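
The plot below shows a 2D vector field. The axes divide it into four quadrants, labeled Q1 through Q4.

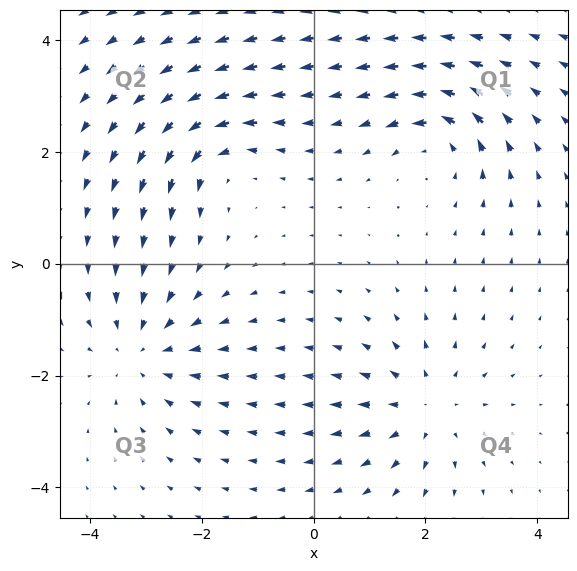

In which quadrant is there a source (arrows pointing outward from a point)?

The source sits at approximately (2.0, -2.6), which lies in quadrant Q4. The divergence there is about +4, positive as expected for a source.

Q4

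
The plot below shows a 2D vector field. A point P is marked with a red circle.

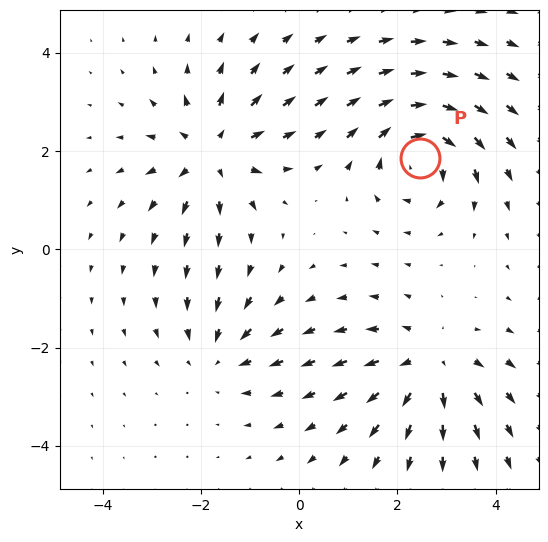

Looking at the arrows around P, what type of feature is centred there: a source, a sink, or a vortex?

At P (2.5, 1.9) the arrows circulate clockwise. Divergence ≈0, curl about -6 — near-zero divergence with nonzero curl is a vortex.

vortex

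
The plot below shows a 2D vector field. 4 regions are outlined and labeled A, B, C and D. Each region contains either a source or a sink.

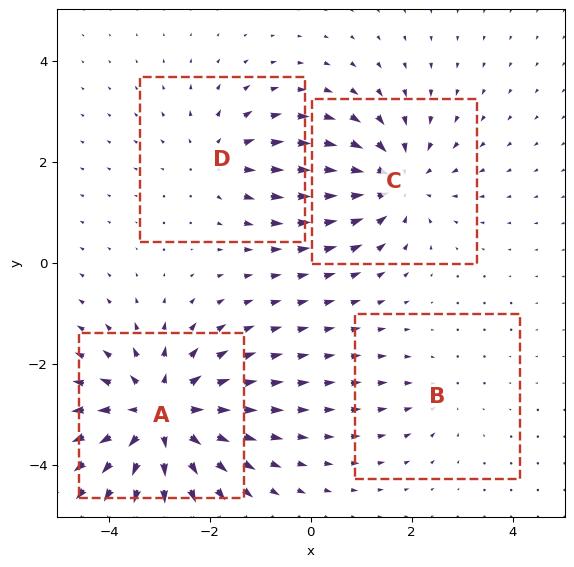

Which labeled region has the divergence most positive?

A

Divergence at each region's feature centre — A: about +6, B: about -2, C: about -5, D: about +3. Region A is most positive.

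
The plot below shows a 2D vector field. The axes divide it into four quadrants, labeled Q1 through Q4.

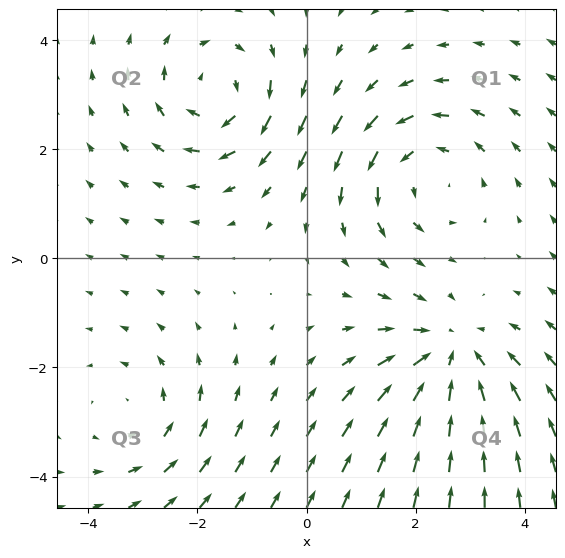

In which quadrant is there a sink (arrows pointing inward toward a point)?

Q4

The sink sits at approximately (2.7, -1.8), which lies in quadrant Q4. The divergence there is about -3, negative as expected for a sink.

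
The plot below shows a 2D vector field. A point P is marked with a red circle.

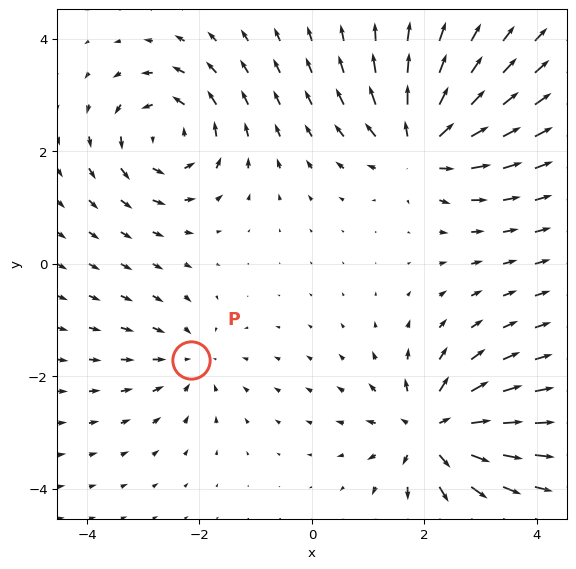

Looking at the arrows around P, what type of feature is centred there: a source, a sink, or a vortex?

At P (-2.1, -1.7) the arrows converge inward. Divergence about -3, curl ≈0 — negative divergence with near-zero curl is a sink.

sink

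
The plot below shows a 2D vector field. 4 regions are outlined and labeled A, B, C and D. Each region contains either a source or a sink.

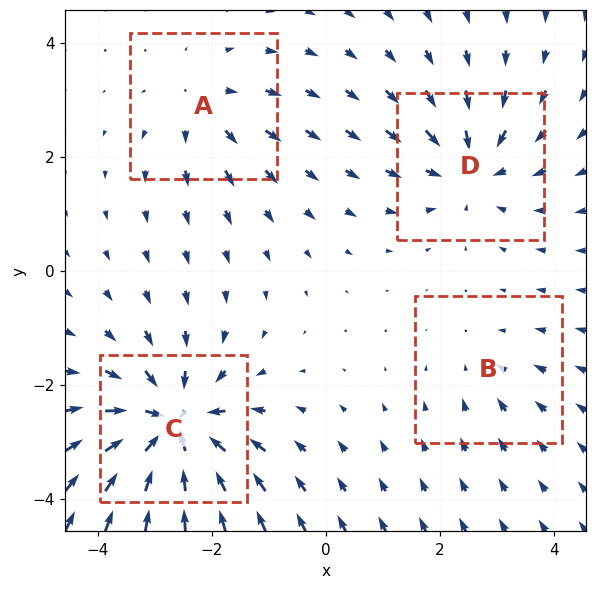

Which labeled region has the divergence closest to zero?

B

Divergence at each region's feature centre — A: about +3, B: about -2, C: about -8, D: about -5. Region B is closest to zero.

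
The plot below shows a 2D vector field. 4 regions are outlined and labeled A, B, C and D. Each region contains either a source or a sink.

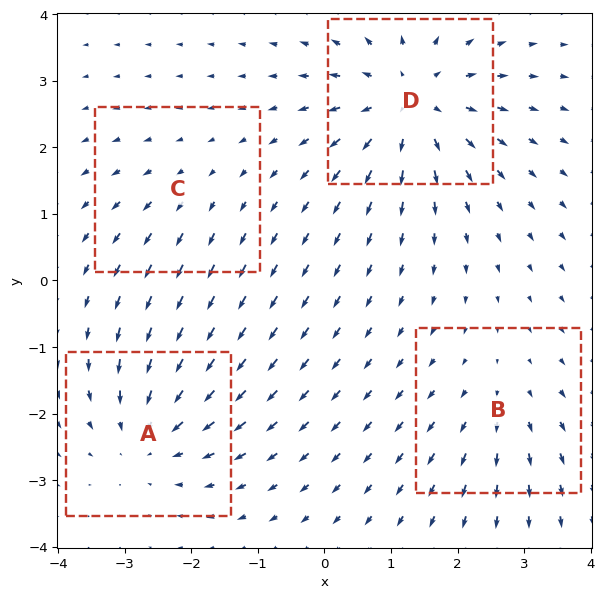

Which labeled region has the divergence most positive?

D

Divergence at each region's feature centre — A: about -5, B: about +3, C: about +2, D: about +7. Region D is most positive.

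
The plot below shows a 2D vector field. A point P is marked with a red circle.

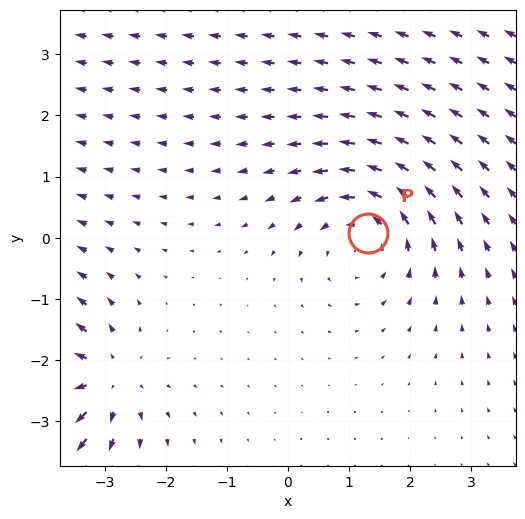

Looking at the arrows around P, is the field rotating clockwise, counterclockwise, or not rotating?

Near P at (1.3, 0.1) the arrows circulate counterclockwise. The curl (z-component) there is about +3; positive curl means counterclockwise rotation.

counterclockwise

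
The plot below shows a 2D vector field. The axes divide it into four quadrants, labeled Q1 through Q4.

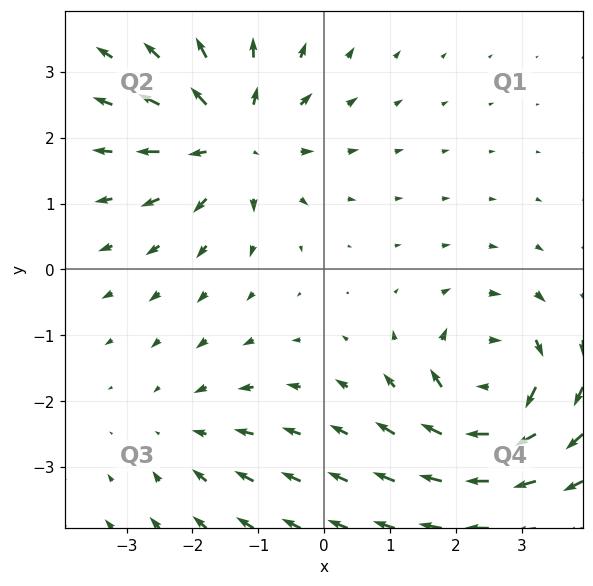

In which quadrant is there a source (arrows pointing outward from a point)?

The source sits at approximately (-1.4, 2.0), which lies in quadrant Q2. The divergence there is about +6, positive as expected for a source.

Q2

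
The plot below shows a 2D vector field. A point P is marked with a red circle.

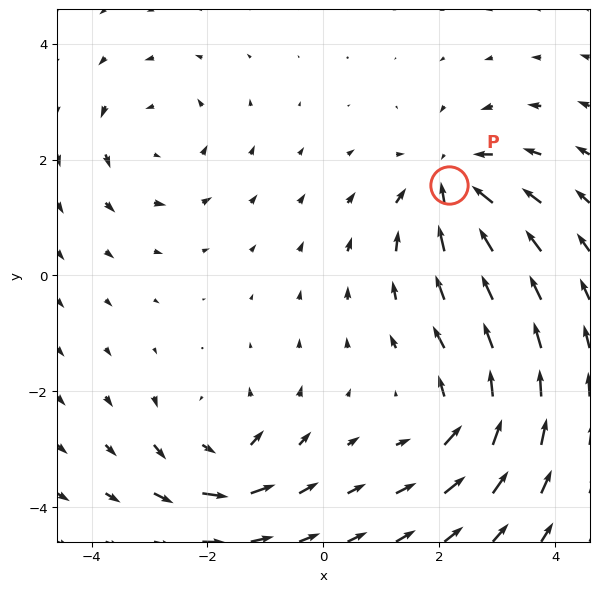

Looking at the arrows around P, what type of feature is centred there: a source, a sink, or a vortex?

sink

At P (2.2, 1.6) the arrows converge inward. Divergence about -6, curl ≈0 — negative divergence with near-zero curl is a sink.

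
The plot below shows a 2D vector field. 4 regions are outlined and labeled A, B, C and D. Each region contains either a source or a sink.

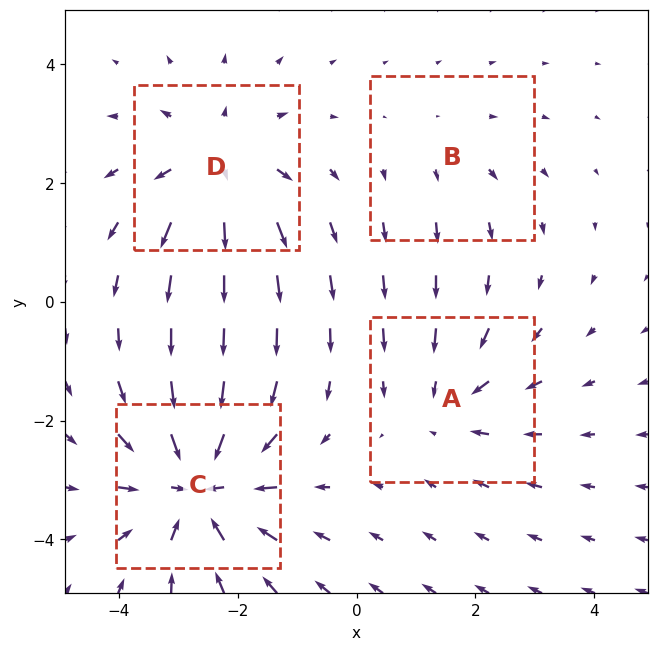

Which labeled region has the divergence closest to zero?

Divergence at each region's feature centre — A: about -3, B: about +2, C: about -6, D: about +4. Region B is closest to zero.

B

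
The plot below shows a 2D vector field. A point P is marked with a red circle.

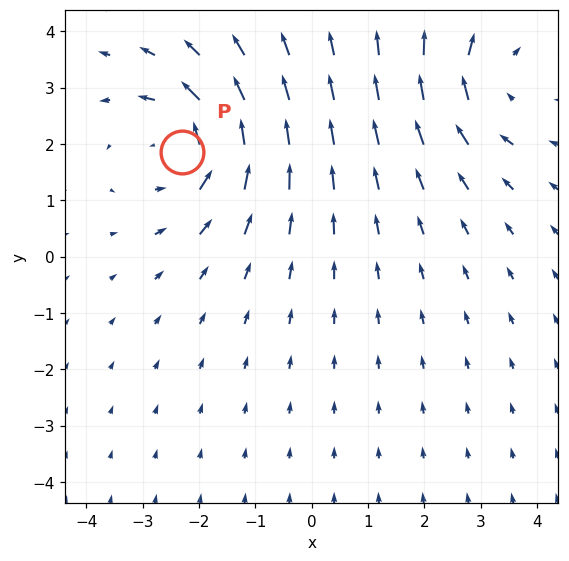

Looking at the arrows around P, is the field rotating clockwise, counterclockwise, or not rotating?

Near P at (-2.3, 1.9) the arrows circulate counterclockwise. The curl (z-component) there is about +4; positive curl means counterclockwise rotation.

counterclockwise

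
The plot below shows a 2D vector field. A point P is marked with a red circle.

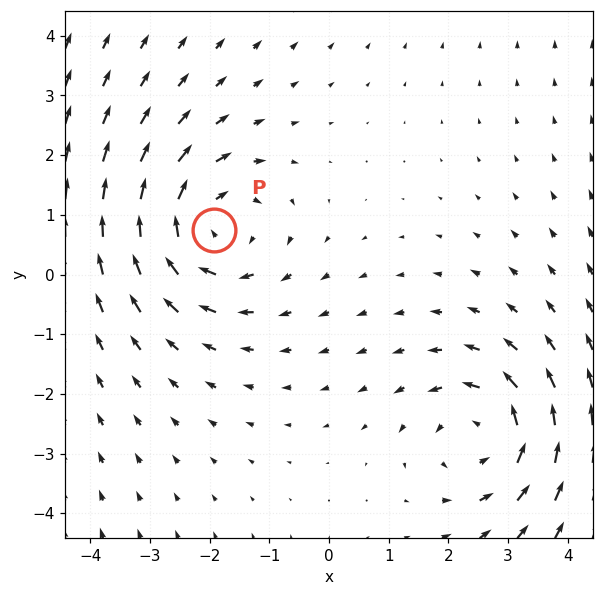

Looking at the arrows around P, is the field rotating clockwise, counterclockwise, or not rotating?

Near P at (-1.9, 0.7) the arrows circulate clockwise. The curl (z-component) there is about -3; negative curl means clockwise rotation.

clockwise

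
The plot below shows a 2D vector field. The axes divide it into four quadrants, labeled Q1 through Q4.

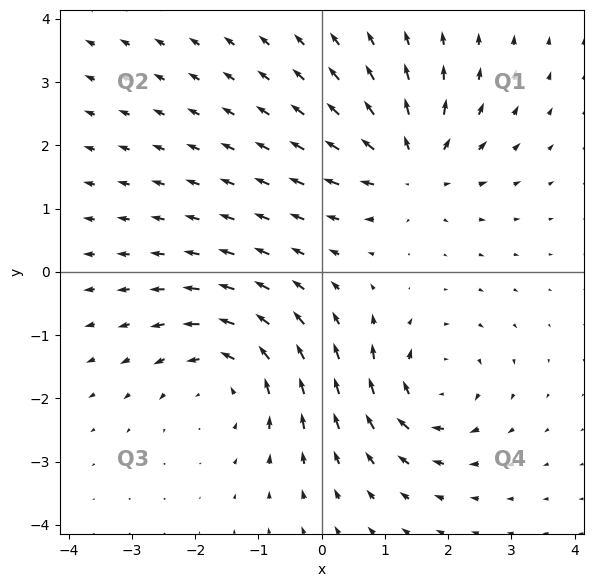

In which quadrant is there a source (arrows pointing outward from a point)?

The source sits at approximately (1.4, 1.7), which lies in quadrant Q1. The divergence there is about +4, positive as expected for a source.

Q1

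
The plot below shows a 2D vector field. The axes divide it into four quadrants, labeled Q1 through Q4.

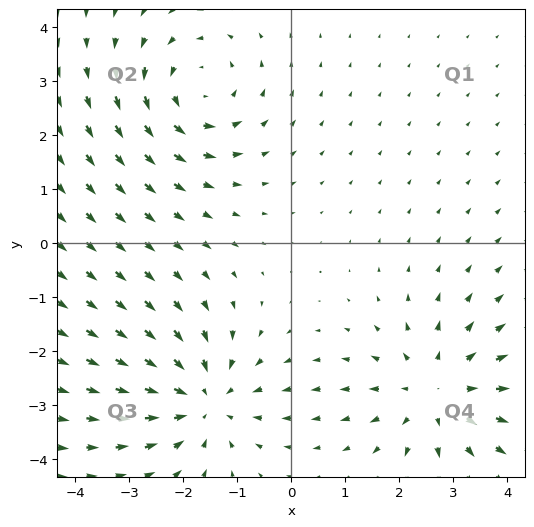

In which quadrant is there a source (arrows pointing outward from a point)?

Q4

The source sits at approximately (2.7, -2.8), which lies in quadrant Q4. The divergence there is about +3, positive as expected for a source.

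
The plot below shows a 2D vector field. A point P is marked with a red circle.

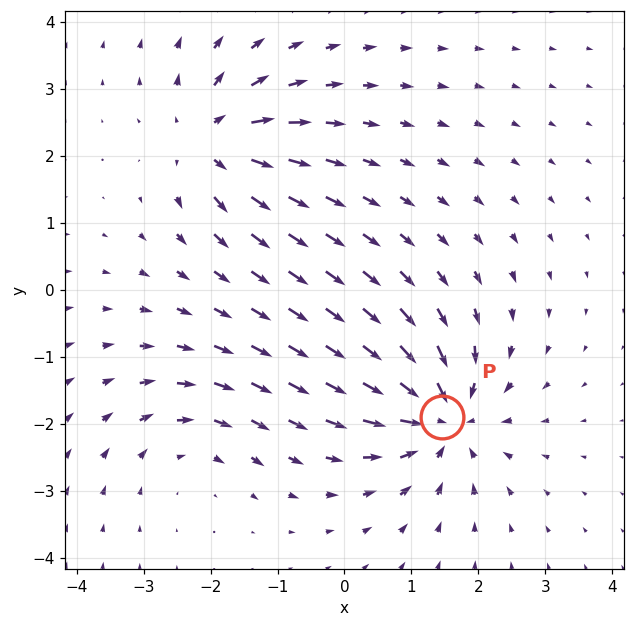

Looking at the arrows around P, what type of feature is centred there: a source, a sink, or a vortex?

sink

At P (1.5, -1.9) the arrows converge inward. Divergence about -6, curl ≈0 — negative divergence with near-zero curl is a sink.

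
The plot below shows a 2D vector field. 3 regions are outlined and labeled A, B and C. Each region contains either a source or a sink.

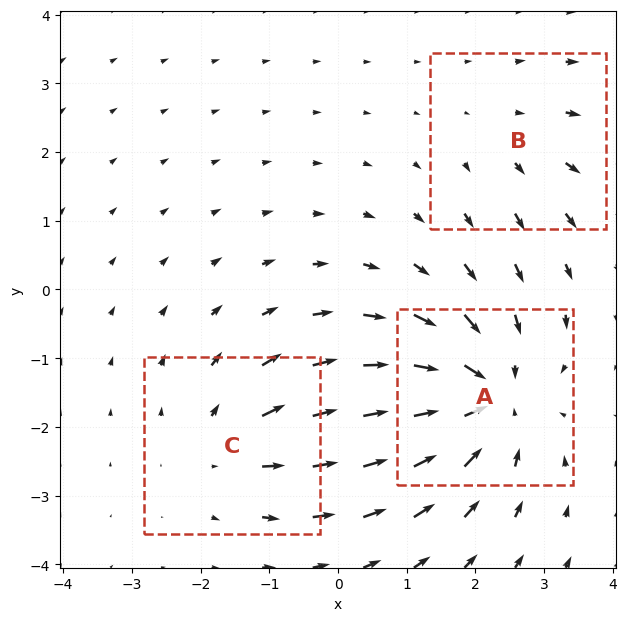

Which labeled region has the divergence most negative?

Divergence at each region's feature centre — A: about -5, B: about +2, C: about +3. Region A is most negative.

A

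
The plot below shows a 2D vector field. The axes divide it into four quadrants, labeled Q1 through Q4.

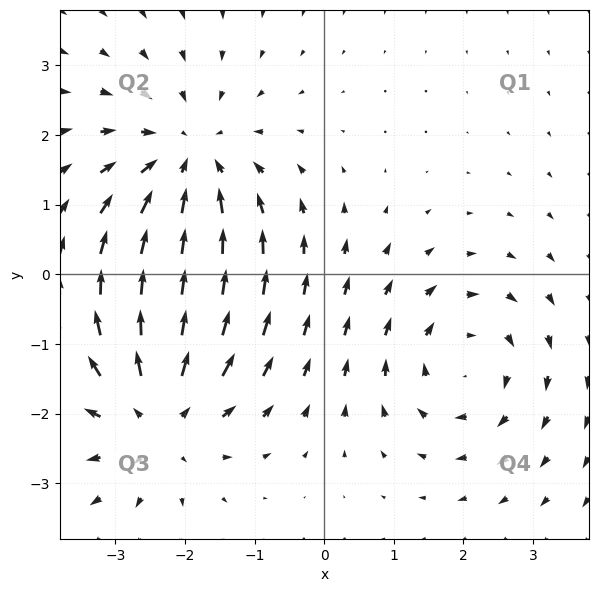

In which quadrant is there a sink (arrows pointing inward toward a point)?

The sink sits at approximately (-2.0, 1.6), which lies in quadrant Q2. The divergence there is about -4, negative as expected for a sink.

Q2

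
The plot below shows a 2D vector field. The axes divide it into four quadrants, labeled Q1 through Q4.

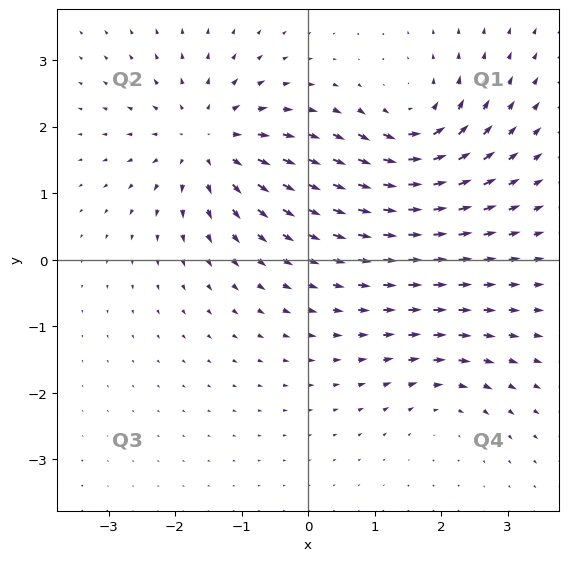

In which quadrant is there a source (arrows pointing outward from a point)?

Q2

The source sits at approximately (-1.5, 1.8), which lies in quadrant Q2. The divergence there is about +6, positive as expected for a source.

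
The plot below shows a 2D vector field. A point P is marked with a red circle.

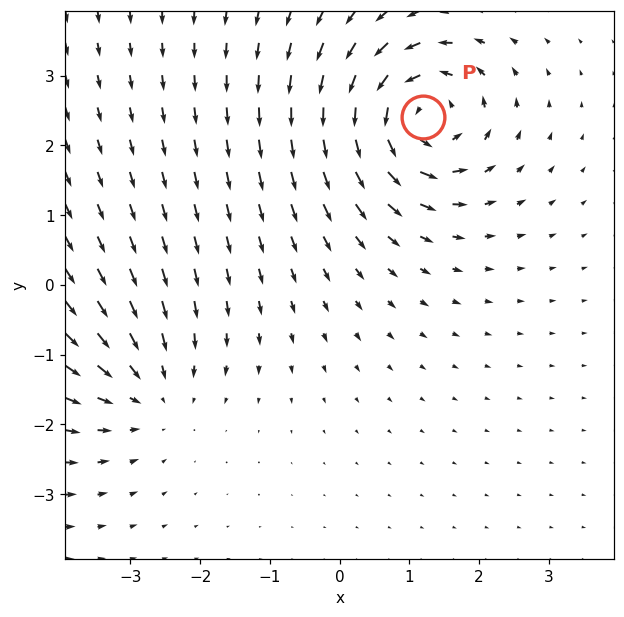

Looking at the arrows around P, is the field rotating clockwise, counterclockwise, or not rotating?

counterclockwise

Near P at (1.2, 2.4) the arrows circulate counterclockwise. The curl (z-component) there is about +5; positive curl means counterclockwise rotation.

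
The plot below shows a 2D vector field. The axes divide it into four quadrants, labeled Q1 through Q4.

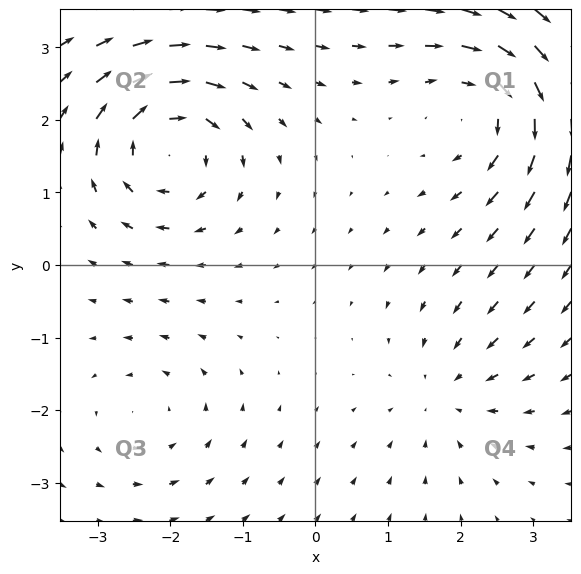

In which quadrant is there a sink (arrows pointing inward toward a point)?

The sink sits at approximately (1.8, -1.8), which lies in quadrant Q4. The divergence there is about -3, negative as expected for a sink.

Q4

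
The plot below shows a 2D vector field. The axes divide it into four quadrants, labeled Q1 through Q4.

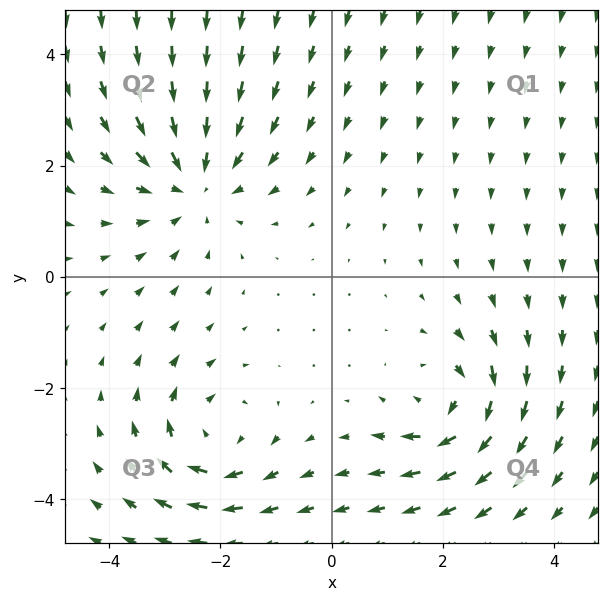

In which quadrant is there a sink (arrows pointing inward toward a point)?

Q2

The sink sits at approximately (-2.5, 1.7), which lies in quadrant Q2. The divergence there is about -4, negative as expected for a sink.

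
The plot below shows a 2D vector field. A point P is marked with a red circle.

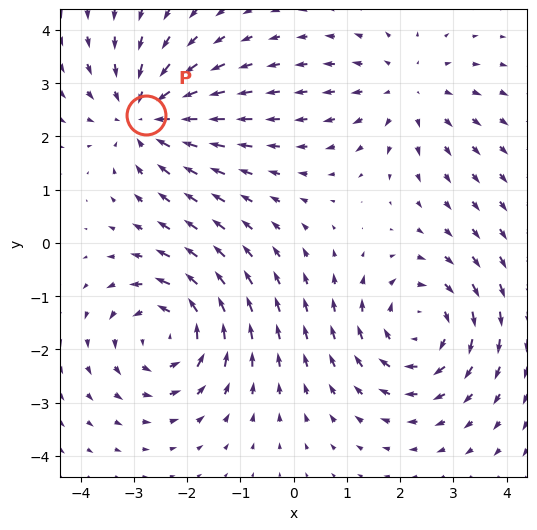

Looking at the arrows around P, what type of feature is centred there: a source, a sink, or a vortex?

At P (-2.8, 2.4) the arrows converge inward. Divergence about -4, curl ≈0 — negative divergence with near-zero curl is a sink.

sink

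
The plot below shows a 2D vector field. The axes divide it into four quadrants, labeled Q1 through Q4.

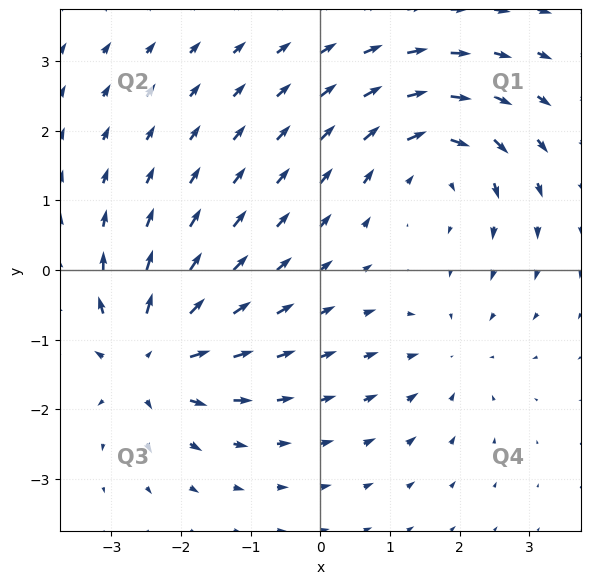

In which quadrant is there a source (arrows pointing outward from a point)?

Q3

The source sits at approximately (-2.5, -1.3), which lies in quadrant Q3. The divergence there is about +6, positive as expected for a source.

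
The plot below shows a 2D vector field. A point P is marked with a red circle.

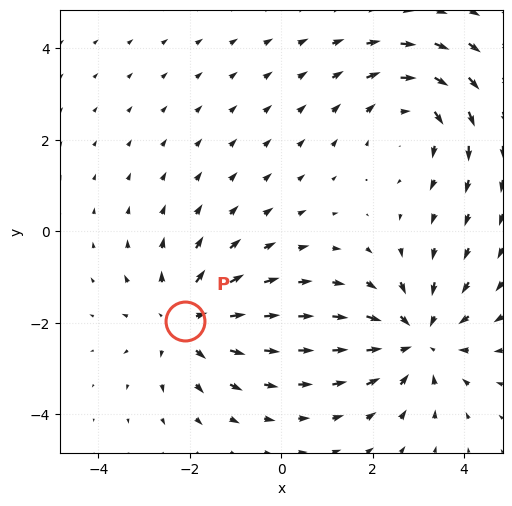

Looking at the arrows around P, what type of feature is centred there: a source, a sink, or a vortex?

source

At P (-2.1, -2.0) the arrows spread outward. Divergence about +4, curl ≈0 — positive divergence with near-zero curl is a source.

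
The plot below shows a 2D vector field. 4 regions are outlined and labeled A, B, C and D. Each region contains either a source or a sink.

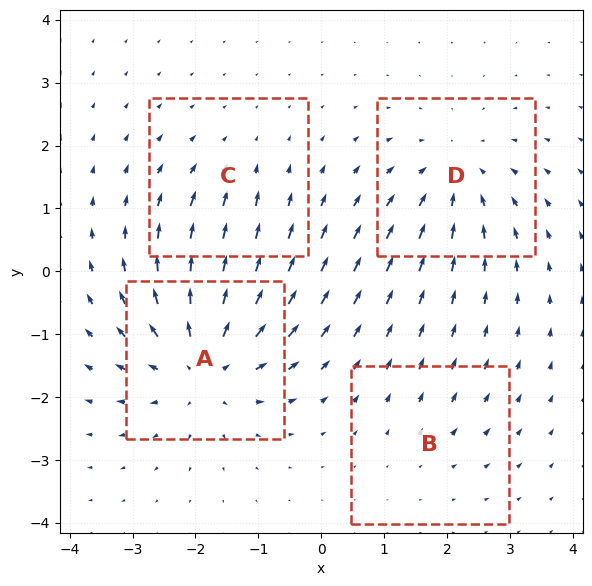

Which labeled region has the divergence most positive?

Divergence at each region's feature centre — A: about +7, B: about +2, C: about -3, D: about -5. Region A is most positive.

A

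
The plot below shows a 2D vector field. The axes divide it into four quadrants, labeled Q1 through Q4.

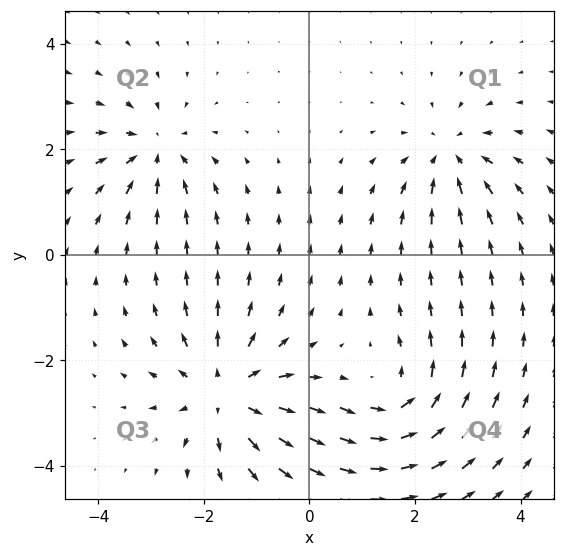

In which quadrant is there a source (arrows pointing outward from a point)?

The source sits at approximately (-1.6, -2.6), which lies in quadrant Q3. The divergence there is about +5, positive as expected for a source.

Q3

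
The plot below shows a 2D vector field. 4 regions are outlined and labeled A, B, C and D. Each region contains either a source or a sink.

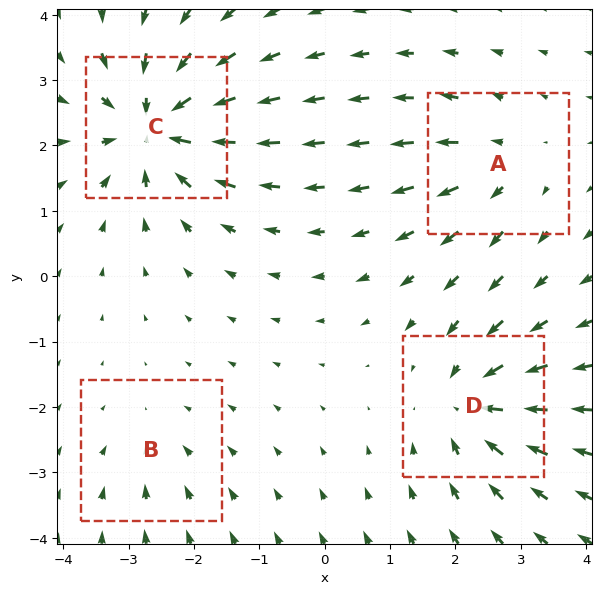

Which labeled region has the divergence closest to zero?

Divergence at each region's feature centre — A: about +4, B: about -2, C: about -8, D: about -5. Region B is closest to zero.

B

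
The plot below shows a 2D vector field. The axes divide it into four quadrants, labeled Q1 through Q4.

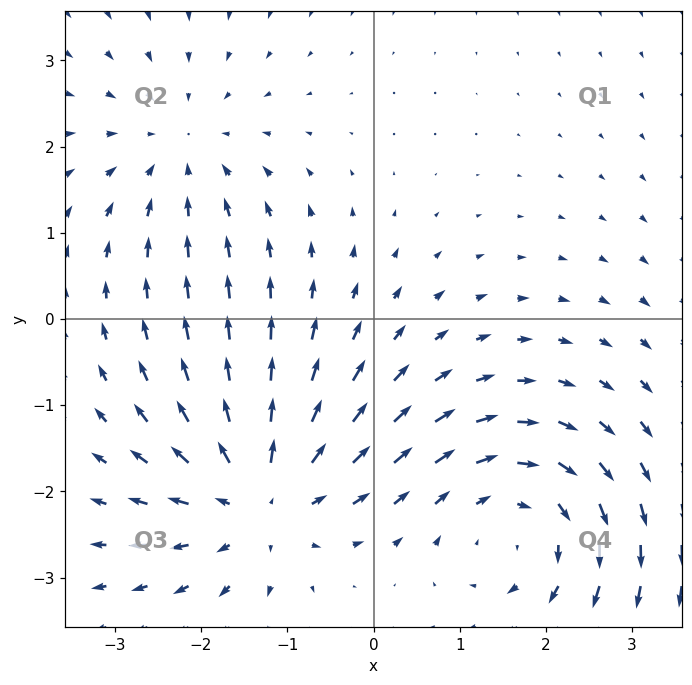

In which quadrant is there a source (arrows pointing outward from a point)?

Q3

The source sits at approximately (-1.3, -2.1), which lies in quadrant Q3. The divergence there is about +5, positive as expected for a source.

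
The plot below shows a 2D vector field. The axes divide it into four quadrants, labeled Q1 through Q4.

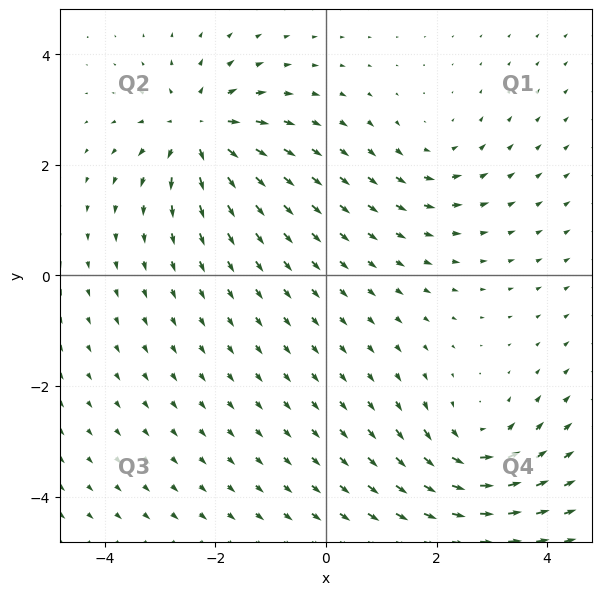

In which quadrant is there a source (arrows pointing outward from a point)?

Q2

The source sits at approximately (-2.3, 2.6), which lies in quadrant Q2. The divergence there is about +5, positive as expected for a source.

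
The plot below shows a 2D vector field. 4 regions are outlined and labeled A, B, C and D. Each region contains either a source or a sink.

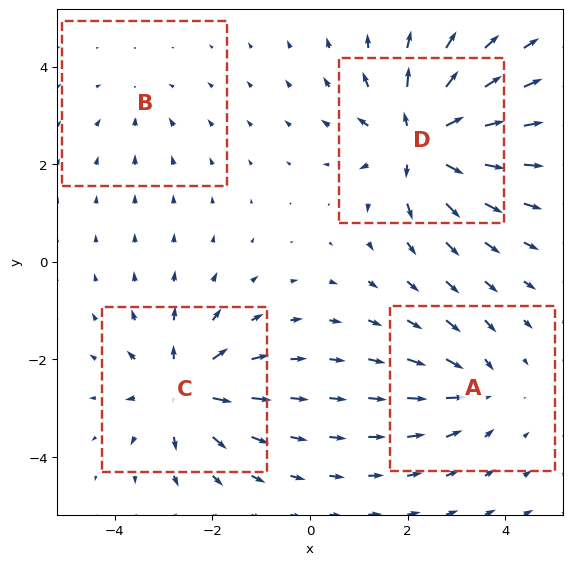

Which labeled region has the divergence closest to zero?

B

Divergence at each region's feature centre — A: about -4, B: about -2, C: about +6, D: about +8. Region B is closest to zero.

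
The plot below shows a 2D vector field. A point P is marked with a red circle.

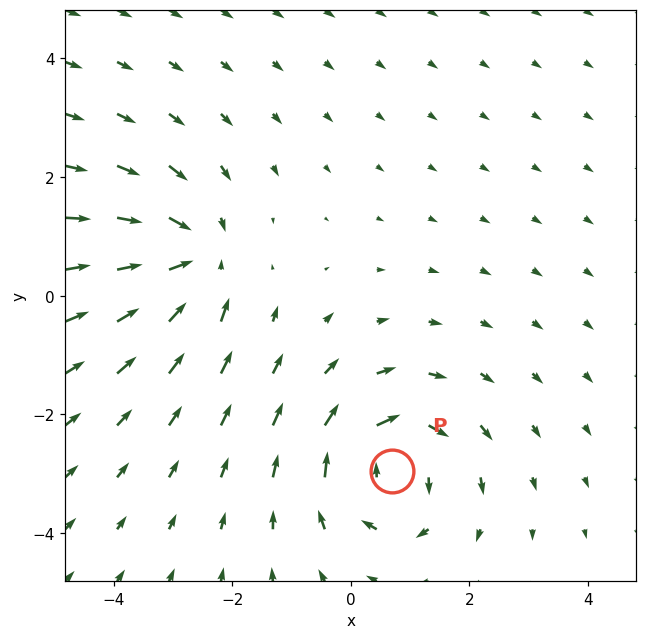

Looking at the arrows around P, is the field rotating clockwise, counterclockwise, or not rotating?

clockwise

Near P at (0.7, -2.9) the arrows circulate clockwise. The curl (z-component) there is about -5; negative curl means clockwise rotation.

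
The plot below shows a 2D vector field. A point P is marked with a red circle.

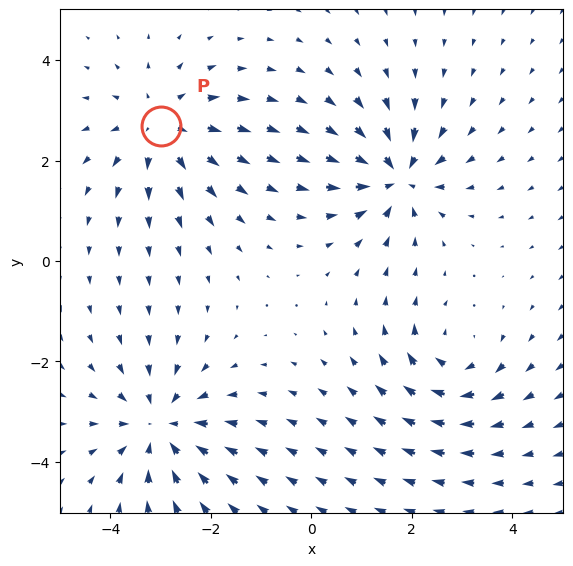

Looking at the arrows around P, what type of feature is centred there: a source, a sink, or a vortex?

At P (-3.0, 2.7) the arrows spread outward. Divergence about +4, curl ≈0 — positive divergence with near-zero curl is a source.

source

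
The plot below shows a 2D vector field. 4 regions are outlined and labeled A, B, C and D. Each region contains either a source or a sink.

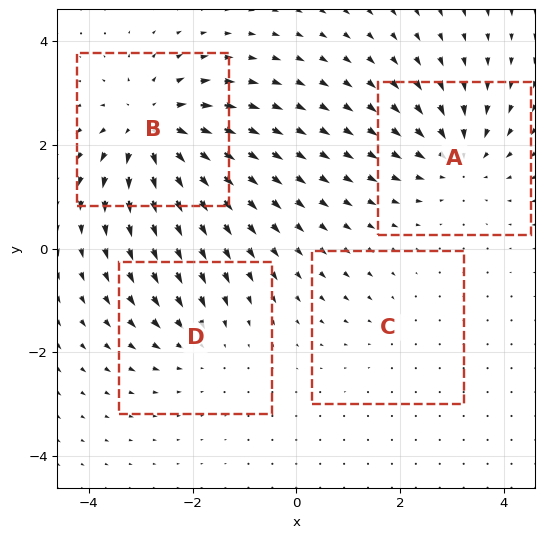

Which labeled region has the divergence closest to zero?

Divergence at each region's feature centre — A: about -4, B: about +6, C: about -2, D: about -3. Region C is closest to zero.

C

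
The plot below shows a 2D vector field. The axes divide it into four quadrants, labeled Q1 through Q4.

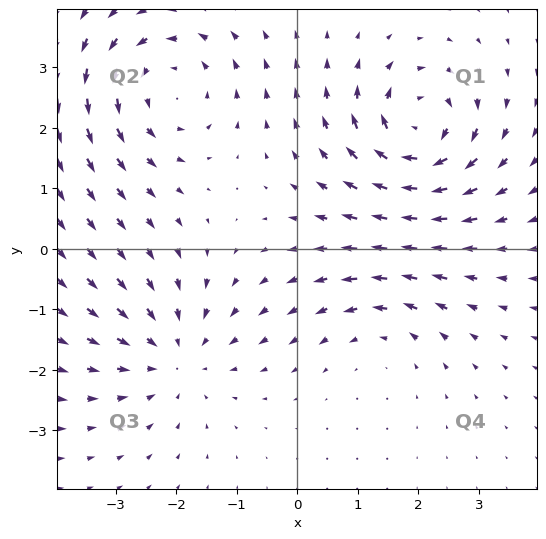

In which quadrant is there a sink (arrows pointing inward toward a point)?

The sink sits at approximately (-2.0, -1.8), which lies in quadrant Q3. The divergence there is about -3, negative as expected for a sink.

Q3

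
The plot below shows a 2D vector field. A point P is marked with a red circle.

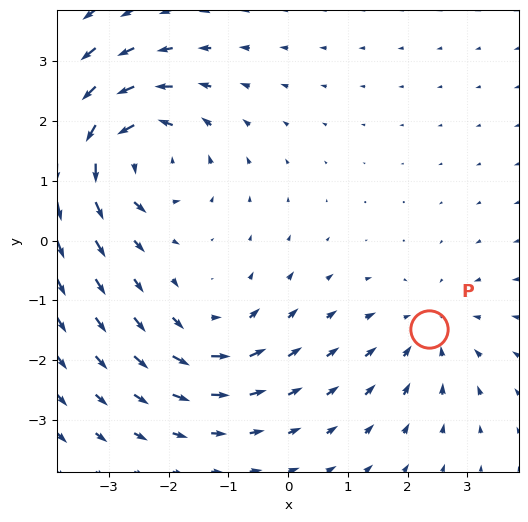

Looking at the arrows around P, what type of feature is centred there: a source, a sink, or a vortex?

sink

At P (2.4, -1.5) the arrows converge inward. Divergence about -2, curl ≈0 — negative divergence with near-zero curl is a sink.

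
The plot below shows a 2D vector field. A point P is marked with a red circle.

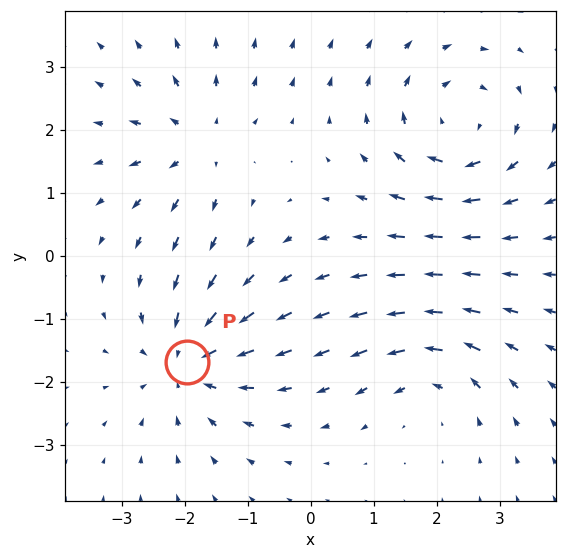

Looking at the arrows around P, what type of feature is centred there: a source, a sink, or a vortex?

At P (-2.0, -1.7) the arrows converge inward. Divergence about -5, curl ≈0 — negative divergence with near-zero curl is a sink.

sink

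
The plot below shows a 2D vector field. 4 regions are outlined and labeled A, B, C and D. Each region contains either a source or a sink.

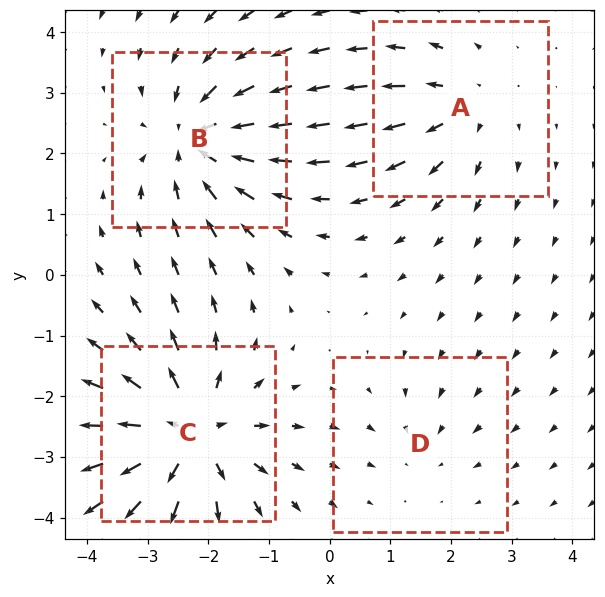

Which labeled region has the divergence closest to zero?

D

Divergence at each region's feature centre — A: about +3, B: about -5, C: about +6, D: about -2. Region D is closest to zero.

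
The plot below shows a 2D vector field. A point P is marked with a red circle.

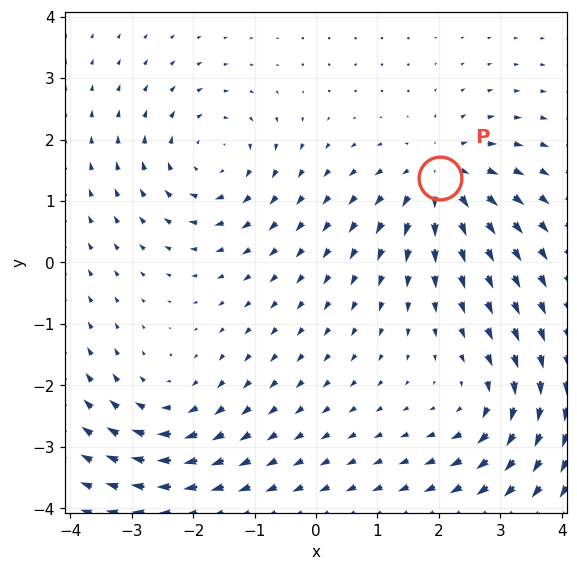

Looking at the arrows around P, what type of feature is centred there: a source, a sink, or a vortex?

source

At P (2.0, 1.4) the arrows spread outward. Divergence about +5, curl ≈0 — positive divergence with near-zero curl is a source.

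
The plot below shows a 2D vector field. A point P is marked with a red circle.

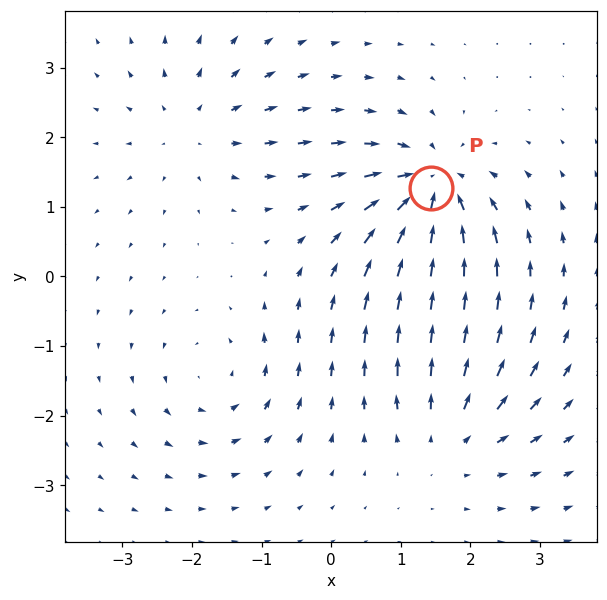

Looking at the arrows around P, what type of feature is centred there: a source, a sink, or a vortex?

sink

At P (1.4, 1.3) the arrows converge inward. Divergence about -5, curl ≈0 — negative divergence with near-zero curl is a sink.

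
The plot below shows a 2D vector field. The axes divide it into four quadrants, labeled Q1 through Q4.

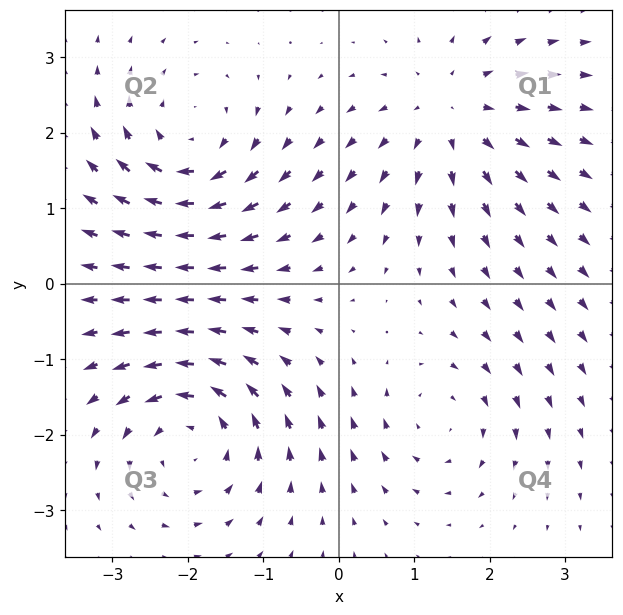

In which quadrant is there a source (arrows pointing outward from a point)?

The source sits at approximately (1.5, 2.3), which lies in quadrant Q1. The divergence there is about +4, positive as expected for a source.

Q1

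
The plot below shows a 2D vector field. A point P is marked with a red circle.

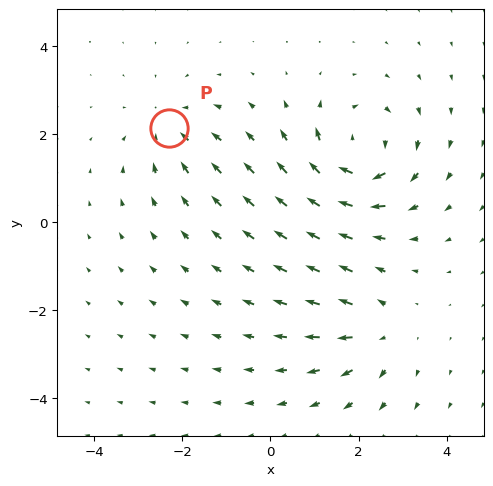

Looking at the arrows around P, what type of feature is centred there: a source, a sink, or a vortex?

sink

At P (-2.3, 2.1) the arrows converge inward. Divergence about -3, curl ≈0 — negative divergence with near-zero curl is a sink.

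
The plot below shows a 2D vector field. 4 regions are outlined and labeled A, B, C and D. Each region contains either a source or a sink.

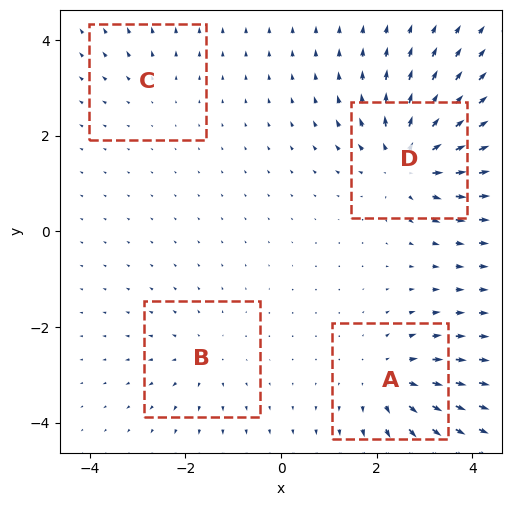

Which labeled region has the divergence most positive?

Divergence at each region's feature centre — A: about +5, B: about +3, C: about +2, D: about +7. Region D is most positive.

D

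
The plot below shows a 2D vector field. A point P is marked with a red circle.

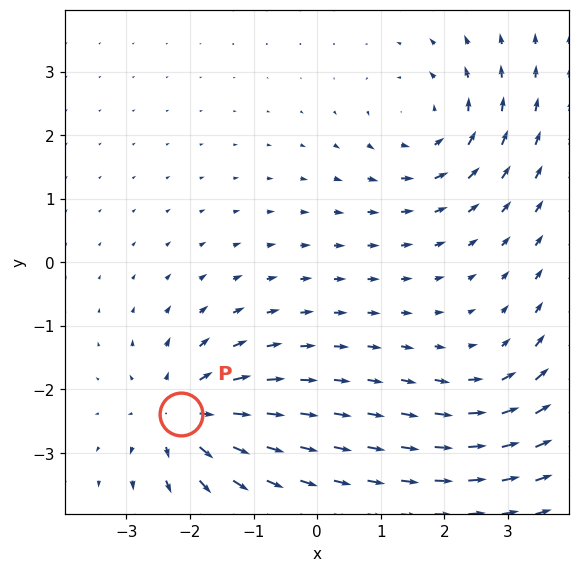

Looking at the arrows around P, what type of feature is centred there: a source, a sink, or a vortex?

At P (-2.1, -2.4) the arrows spread outward. Divergence about +6, curl ≈0 — positive divergence with near-zero curl is a source.

source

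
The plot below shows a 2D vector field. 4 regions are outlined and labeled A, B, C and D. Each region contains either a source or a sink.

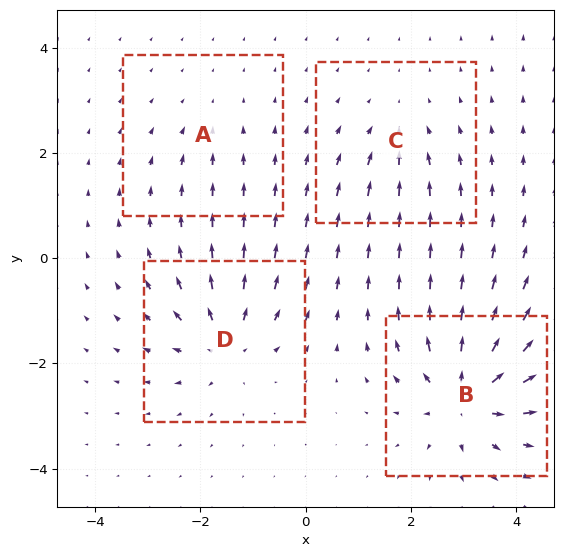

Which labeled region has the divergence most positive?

B

Divergence at each region's feature centre — A: about -2, B: about +9, C: about -4, D: about +6. Region B is most positive.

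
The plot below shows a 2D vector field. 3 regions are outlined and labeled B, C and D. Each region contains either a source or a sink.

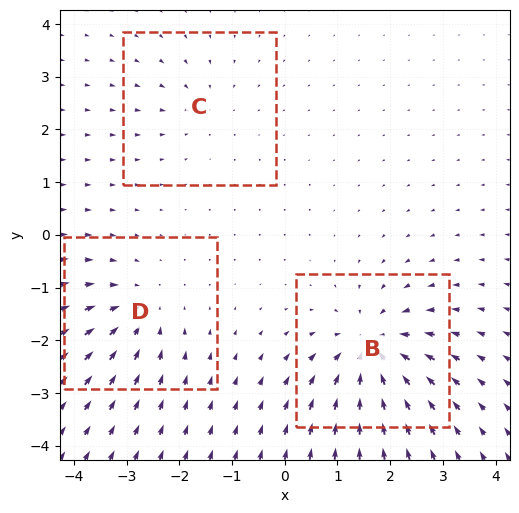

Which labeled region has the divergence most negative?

B

Divergence at each region's feature centre — B: about -6, C: about -2, D: about -4. Region B is most negative.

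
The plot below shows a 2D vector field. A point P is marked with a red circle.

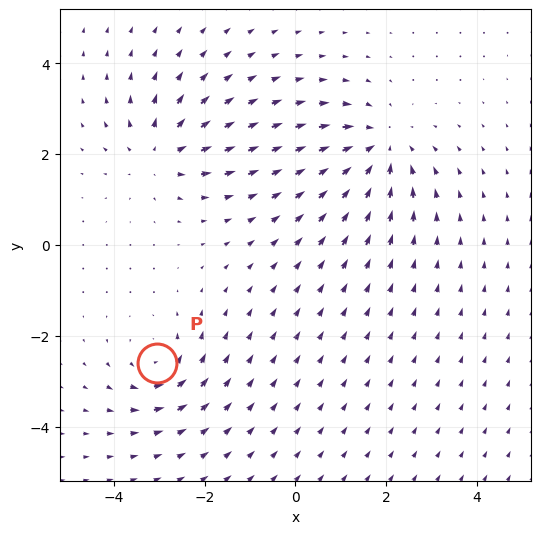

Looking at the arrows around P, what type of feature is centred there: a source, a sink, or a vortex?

At P (-3.1, -2.6) the arrows circulate counterclockwise. Divergence ≈0, curl about +4 — near-zero divergence with nonzero curl is a vortex.

vortex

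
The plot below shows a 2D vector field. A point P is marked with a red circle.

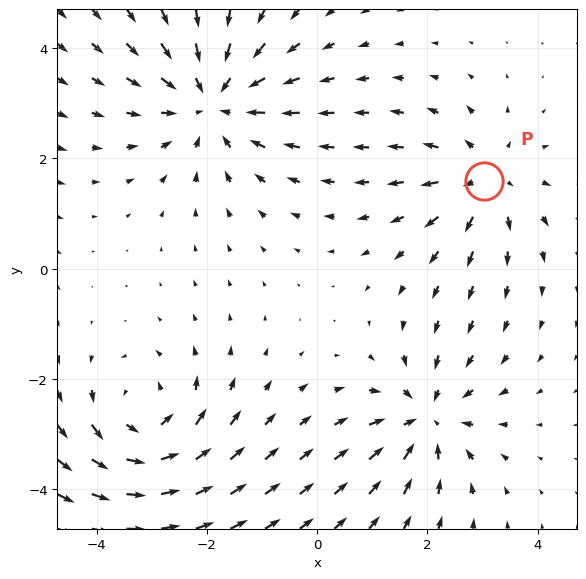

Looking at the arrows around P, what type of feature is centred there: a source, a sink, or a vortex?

source

At P (3.0, 1.6) the arrows spread outward. Divergence about +3, curl ≈0 — positive divergence with near-zero curl is a source.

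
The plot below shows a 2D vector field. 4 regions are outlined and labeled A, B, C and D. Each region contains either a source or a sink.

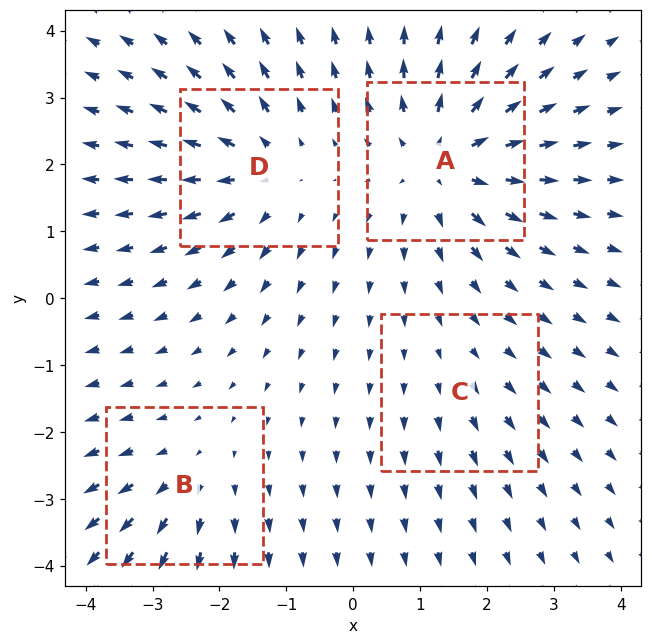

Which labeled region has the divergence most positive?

Divergence at each region's feature centre — A: about +6, B: about +3, C: about +2, D: about +5. Region A is most positive.

A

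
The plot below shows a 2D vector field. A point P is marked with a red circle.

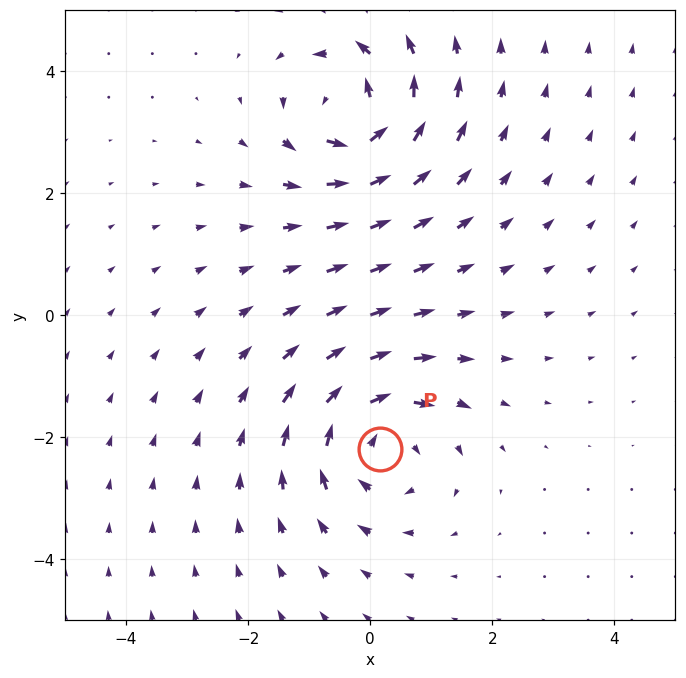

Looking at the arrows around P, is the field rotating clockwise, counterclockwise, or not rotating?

clockwise

Near P at (0.2, -2.2) the arrows circulate clockwise. The curl (z-component) there is about -4; negative curl means clockwise rotation.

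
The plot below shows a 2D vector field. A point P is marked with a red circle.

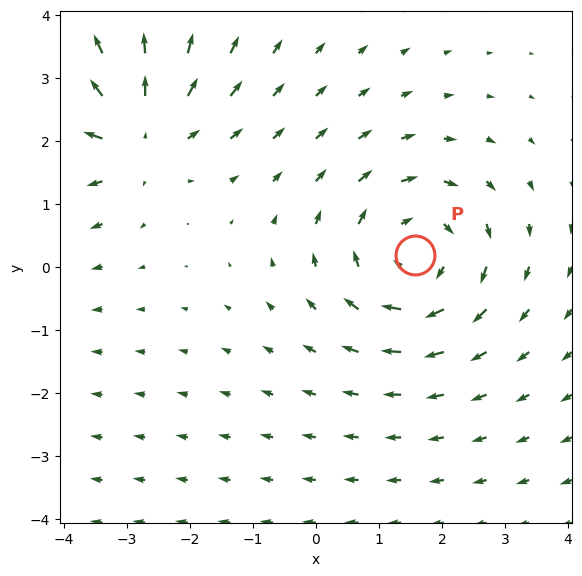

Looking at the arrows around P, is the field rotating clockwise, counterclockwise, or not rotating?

clockwise

Near P at (1.6, 0.2) the arrows circulate clockwise. The curl (z-component) there is about -3; negative curl means clockwise rotation.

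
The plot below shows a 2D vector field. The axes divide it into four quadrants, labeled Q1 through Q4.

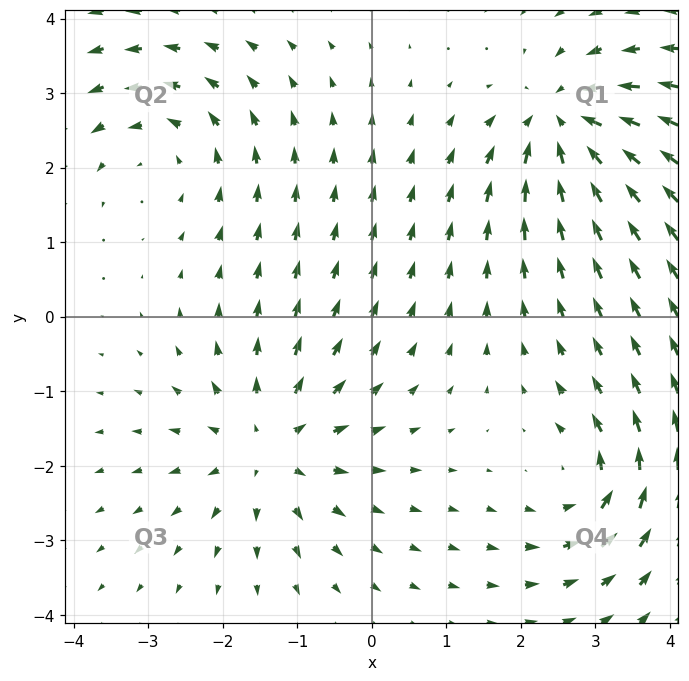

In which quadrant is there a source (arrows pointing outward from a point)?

Q3

The source sits at approximately (-1.4, -1.7), which lies in quadrant Q3. The divergence there is about +5, positive as expected for a source.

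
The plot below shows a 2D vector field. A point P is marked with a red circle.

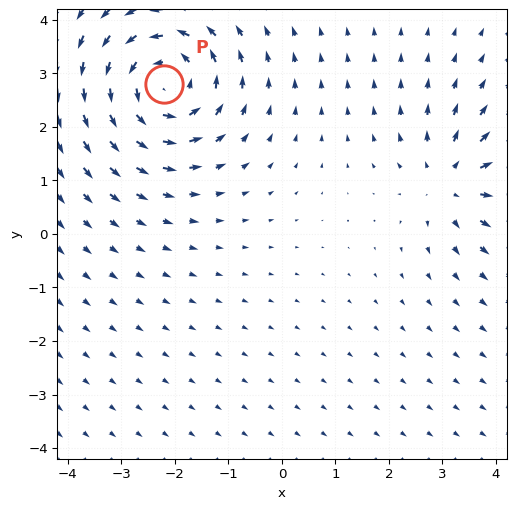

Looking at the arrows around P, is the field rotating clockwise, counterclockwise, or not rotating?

counterclockwise

Near P at (-2.2, 2.8) the arrows circulate counterclockwise. The curl (z-component) there is about +5; positive curl means counterclockwise rotation.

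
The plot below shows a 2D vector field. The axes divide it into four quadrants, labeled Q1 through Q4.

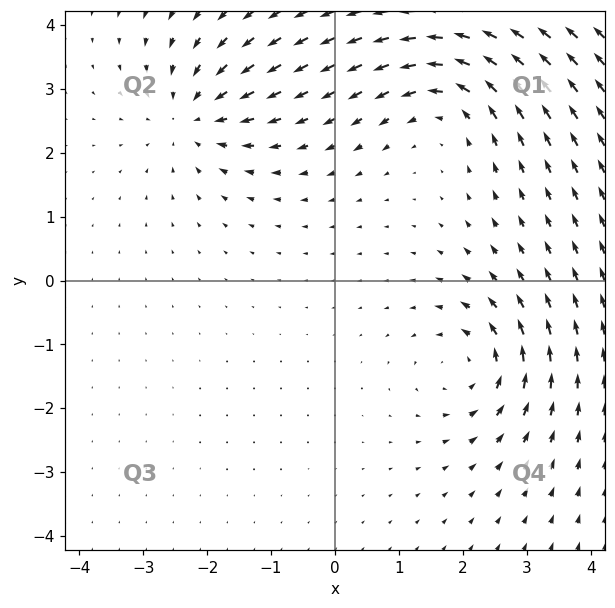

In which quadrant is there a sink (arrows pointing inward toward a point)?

Q2

The sink sits at approximately (-2.2, 2.6), which lies in quadrant Q2. The divergence there is about -4, negative as expected for a sink.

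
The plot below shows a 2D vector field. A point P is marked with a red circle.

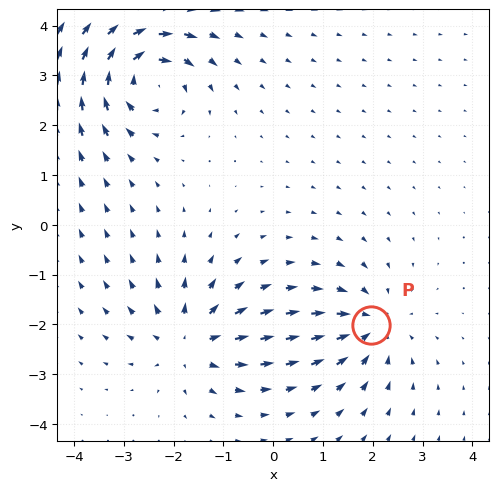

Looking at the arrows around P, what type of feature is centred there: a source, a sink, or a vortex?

At P (2.0, -2.0) the arrows converge inward. Divergence about -4, curl ≈0 — negative divergence with near-zero curl is a sink.

sink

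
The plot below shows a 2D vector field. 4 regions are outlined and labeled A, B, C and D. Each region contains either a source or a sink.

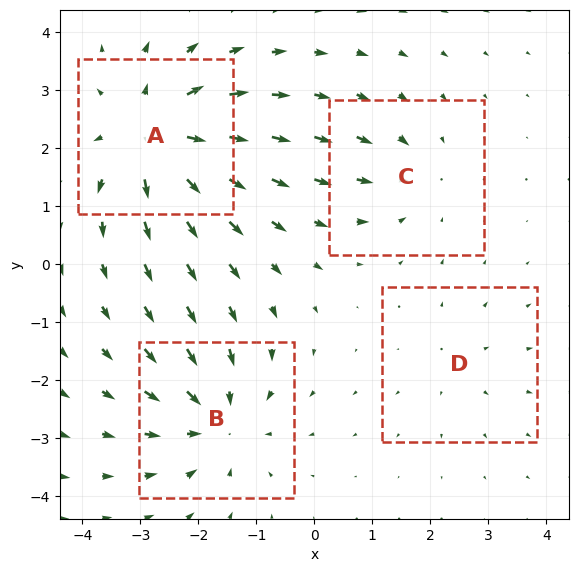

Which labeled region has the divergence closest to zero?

Divergence at each region's feature centre — A: about +6, B: about -5, C: about -3, D: about +2. Region D is closest to zero.

D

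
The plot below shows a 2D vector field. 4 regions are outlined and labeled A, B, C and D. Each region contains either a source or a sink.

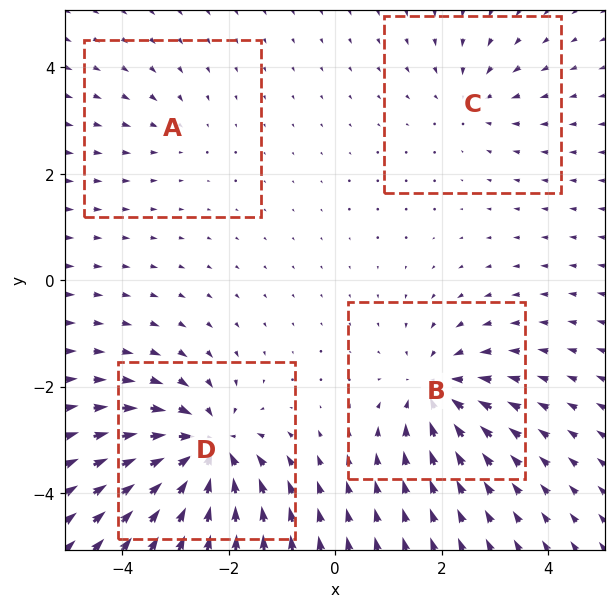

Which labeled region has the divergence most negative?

D

Divergence at each region's feature centre — A: about -2, B: about -5, C: about -3, D: about -8. Region D is most negative.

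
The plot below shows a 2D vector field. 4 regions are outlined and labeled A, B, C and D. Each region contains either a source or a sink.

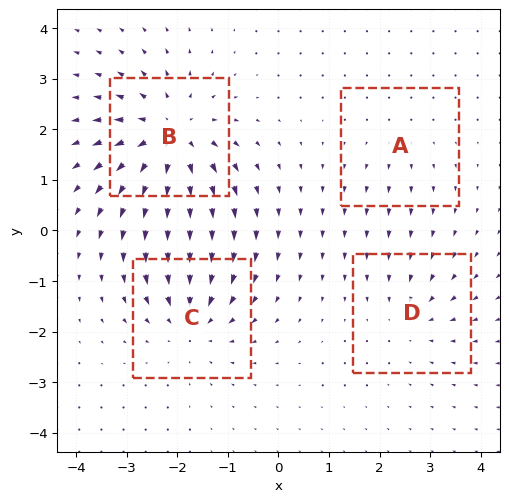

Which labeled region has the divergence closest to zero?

Divergence at each region's feature centre — A: about +2, B: about +7, C: about -5, D: about -3. Region A is closest to zero.

A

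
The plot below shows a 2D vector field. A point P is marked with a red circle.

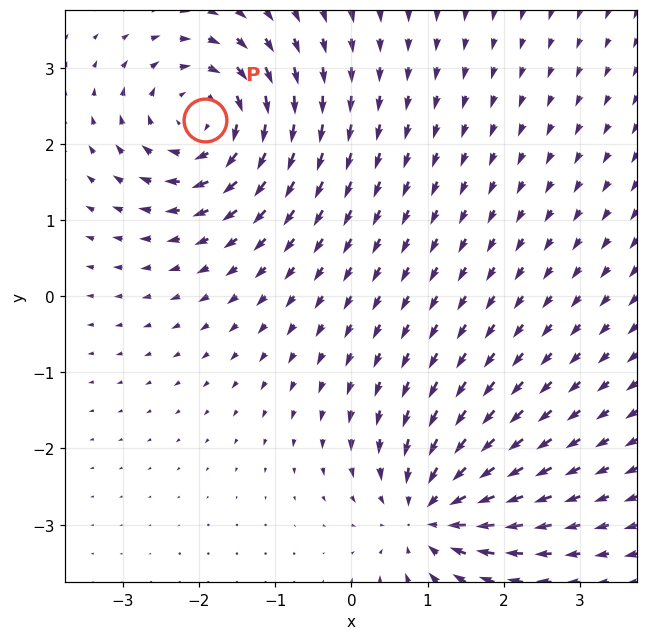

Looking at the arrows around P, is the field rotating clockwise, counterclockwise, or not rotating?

Near P at (-1.9, 2.3) the arrows circulate clockwise. The curl (z-component) there is about -6; negative curl means clockwise rotation.

clockwise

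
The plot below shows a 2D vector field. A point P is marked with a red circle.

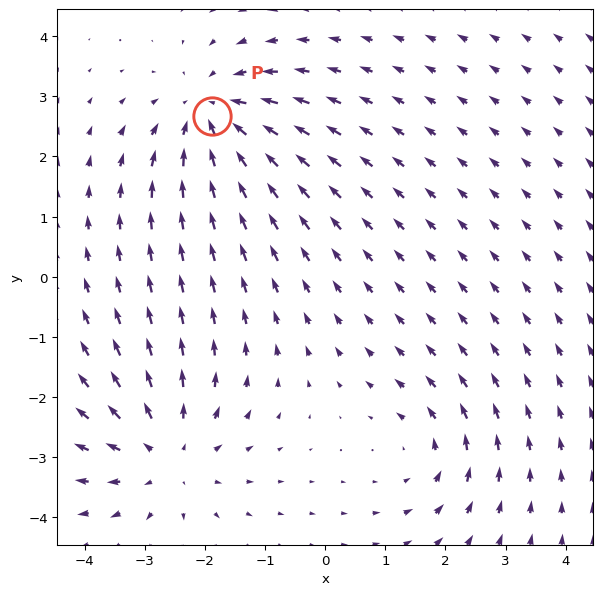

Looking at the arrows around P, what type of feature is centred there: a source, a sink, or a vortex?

At P (-1.9, 2.7) the arrows converge inward. Divergence about -4, curl ≈0 — negative divergence with near-zero curl is a sink.

sink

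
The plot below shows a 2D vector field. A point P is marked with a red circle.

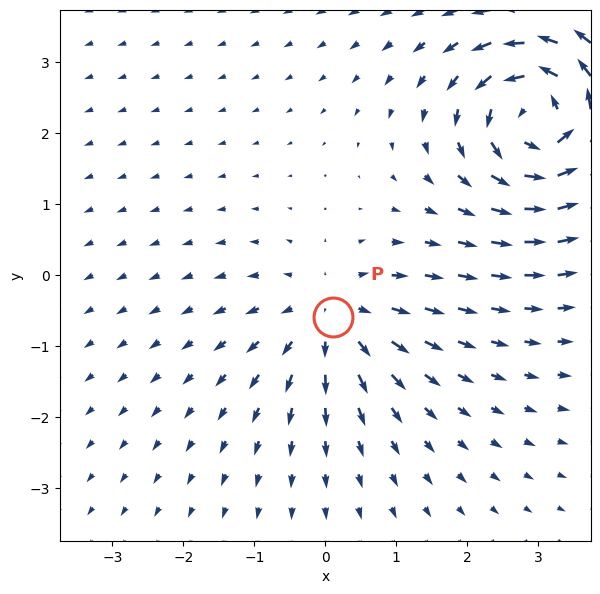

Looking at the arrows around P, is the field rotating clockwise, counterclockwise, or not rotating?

Near P at (0.1, -0.6) the arrows show no circulation. The curl there is ≈0.

not rotating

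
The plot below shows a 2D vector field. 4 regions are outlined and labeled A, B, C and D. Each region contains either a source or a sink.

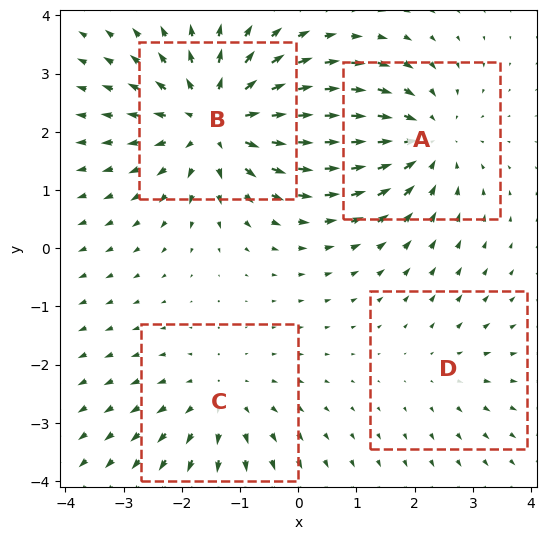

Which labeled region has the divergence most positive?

B

Divergence at each region's feature centre — A: about -4, B: about +6, C: about +3, D: about +2. Region B is most positive.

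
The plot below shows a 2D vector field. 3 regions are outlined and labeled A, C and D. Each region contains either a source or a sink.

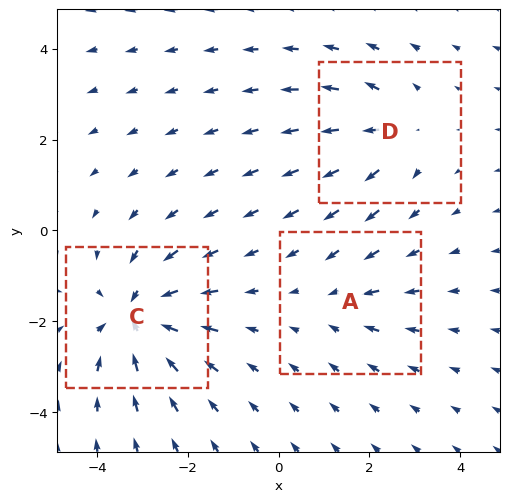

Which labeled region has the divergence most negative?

Divergence at each region's feature centre — A: about -2, C: about -5, D: about +3. Region C is most negative.

C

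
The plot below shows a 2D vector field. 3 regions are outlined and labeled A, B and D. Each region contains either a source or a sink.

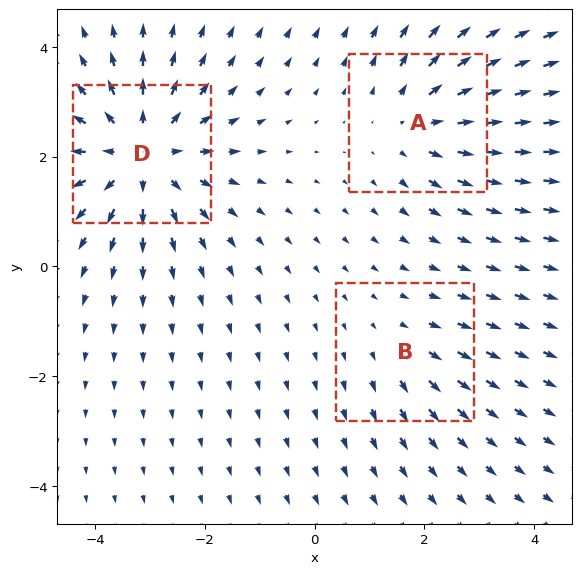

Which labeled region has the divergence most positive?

Divergence at each region's feature centre — A: about +3, B: about +2, D: about +5. Region D is most positive.

D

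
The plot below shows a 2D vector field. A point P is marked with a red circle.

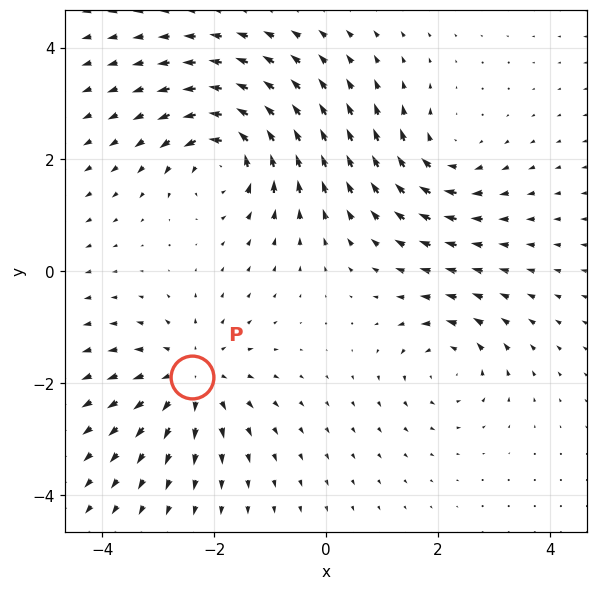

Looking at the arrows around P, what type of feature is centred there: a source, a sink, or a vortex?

source

At P (-2.4, -1.9) the arrows spread outward. Divergence about +4, curl ≈0 — positive divergence with near-zero curl is a source.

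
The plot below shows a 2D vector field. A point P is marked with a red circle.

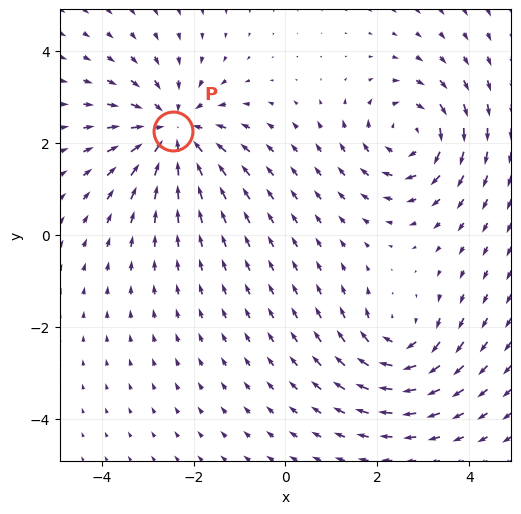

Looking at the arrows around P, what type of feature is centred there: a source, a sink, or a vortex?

At P (-2.4, 2.3) the arrows converge inward. Divergence about -5, curl ≈0 — negative divergence with near-zero curl is a sink.

sink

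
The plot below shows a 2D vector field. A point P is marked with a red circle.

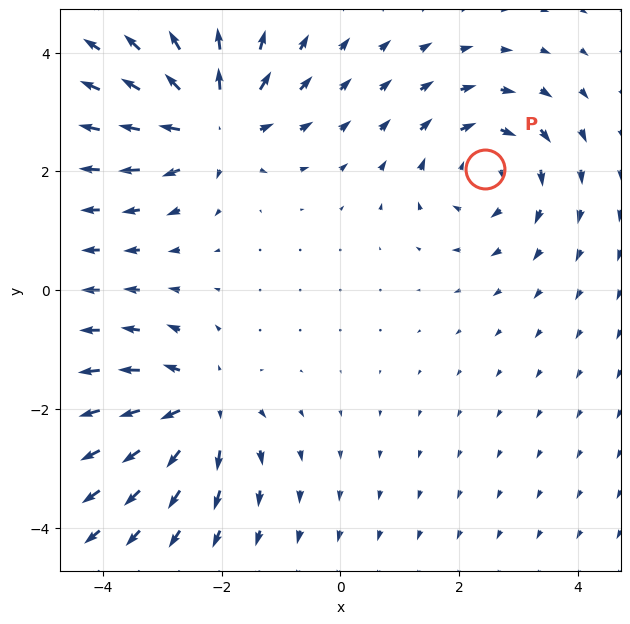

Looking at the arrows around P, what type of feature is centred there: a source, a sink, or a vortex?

At P (2.4, 2.0) the arrows circulate clockwise. Divergence ≈0, curl about -4 — near-zero divergence with nonzero curl is a vortex.

vortex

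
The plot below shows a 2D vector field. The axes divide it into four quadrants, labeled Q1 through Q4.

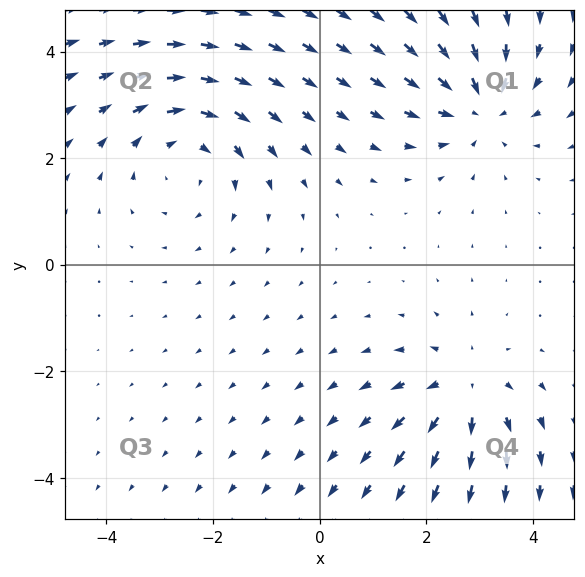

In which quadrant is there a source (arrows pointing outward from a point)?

Q4

The source sits at approximately (2.7, -2.3), which lies in quadrant Q4. The divergence there is about +3, positive as expected for a source.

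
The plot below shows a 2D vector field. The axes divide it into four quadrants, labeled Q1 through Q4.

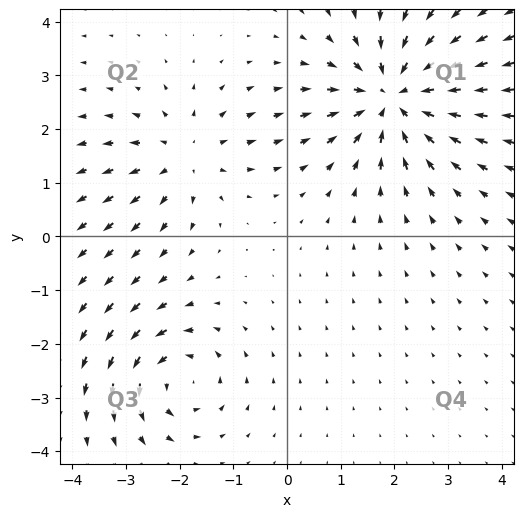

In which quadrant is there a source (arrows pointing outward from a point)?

Q2

The source sits at approximately (-1.9, 1.5), which lies in quadrant Q2. The divergence there is about +3, positive as expected for a source.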